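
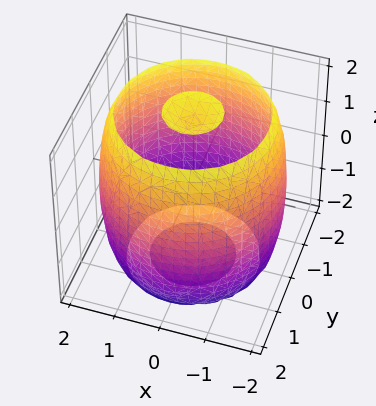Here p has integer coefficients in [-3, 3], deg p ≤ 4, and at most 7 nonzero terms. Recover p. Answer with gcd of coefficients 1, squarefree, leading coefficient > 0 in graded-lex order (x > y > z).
The picture has 3 separate pieces. Treating them together as one polynomial.
The degree is 4 — the shape is more complex than any degree-3 surface.
Symmetry: every cross-section ⟂ z is a circle, so x, y appear only via x² + y².
Against the integer gridlines: a circular section at z = 2 has radius between 0 and 1.
Putting this together gives p.

x^4 + 2*x^2*y^2 + y^4 - 3*x^2 - 3*y^2 + z^2 - 3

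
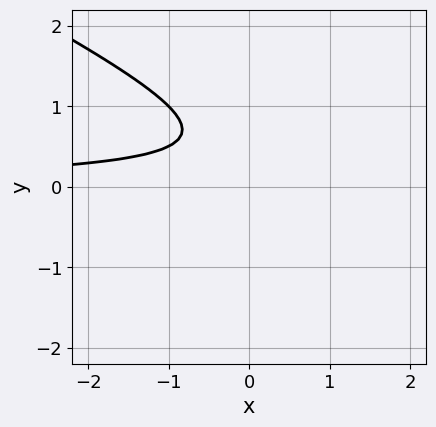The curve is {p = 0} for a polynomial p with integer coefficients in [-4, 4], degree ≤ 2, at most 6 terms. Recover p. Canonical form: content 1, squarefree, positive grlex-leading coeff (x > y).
x*y + 2*y^2 - 2*y + 1

1. deg p = 2. A generic line meets the curve in up to 2 points.
2. From the axis intercepts and sections: it misses every integer gridline on the y-axis; no x-intercept at any integer in the box.
3. Together with the visible shape, these determine p as stated.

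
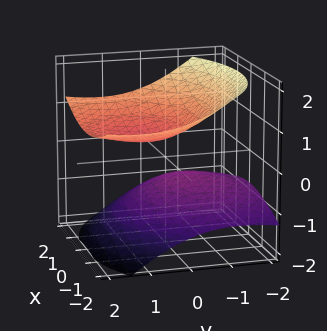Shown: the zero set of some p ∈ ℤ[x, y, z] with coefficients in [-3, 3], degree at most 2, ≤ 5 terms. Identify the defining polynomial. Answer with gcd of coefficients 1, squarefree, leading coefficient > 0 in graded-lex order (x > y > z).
x^2 + y^2 - 2*y*z - 3*z^2 + 1

1. The picture has 2 separate pieces. They look like related sheets of one shape, so recover p as a whole.
2. The degree is 2 — the shape is more complex than any degree-1 surface.
3. Reading off the gridlines: no y-intercept at any integer in the box; no x-intercept at any integer in the box.
4. Assembling these constraints gives the stated polynomial.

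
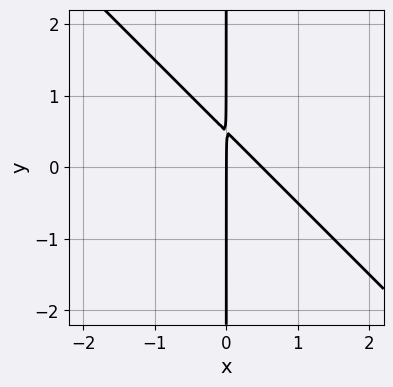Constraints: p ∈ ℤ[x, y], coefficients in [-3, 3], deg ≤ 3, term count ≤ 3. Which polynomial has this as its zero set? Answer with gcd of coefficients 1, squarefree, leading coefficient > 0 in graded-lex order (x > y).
2*x^2 + 2*x*y - x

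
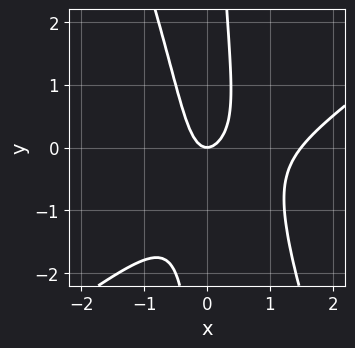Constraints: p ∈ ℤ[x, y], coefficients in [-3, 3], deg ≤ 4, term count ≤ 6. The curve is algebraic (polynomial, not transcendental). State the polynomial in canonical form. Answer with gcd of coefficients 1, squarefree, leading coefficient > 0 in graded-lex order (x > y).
2*x^3 - 2*x^2*y - x*y^2 - 3*x^2 + y

(a) The degree is 3 — no degree-2 curve has this shape.
(b) From the visible intercepts: it meets the x-axis at x = 0 (among the integer gridlines); it meets the y-axis at y = 0 (among the integer gridlines).
(c) Putting this together gives p.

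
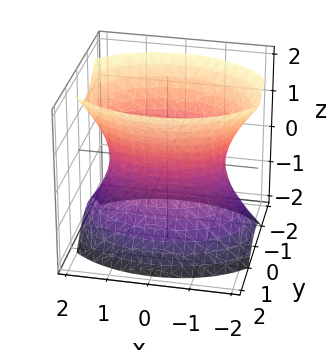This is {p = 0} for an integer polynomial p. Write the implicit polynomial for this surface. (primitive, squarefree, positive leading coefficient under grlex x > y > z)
x^2 + 2*y^2 - z^2 - 2

1. deg p = 2. An hourglass — one-sheet hyperboloid; a quadric.
2. Symmetries: the z ↦ −z reflection is a symmetry, so z appears only in even powers; mirror symmetry x ↦ −x ⇒ only even powers of x; mirror symmetry y ↦ −y ⇒ only even powers of y.
3. Against the integer gridlines: the surface avoids every integer z-axis point in the box; the y-axis gridline crossings are at y ∈ {-1, 1}.
4. Matching integer coefficients to the picture gives p.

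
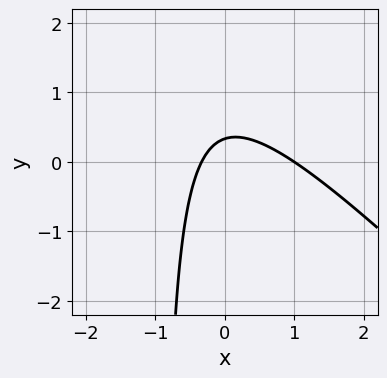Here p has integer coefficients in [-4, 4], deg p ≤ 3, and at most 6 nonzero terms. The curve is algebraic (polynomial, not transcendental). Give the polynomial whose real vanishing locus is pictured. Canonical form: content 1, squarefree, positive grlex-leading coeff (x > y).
3*x^2 + 3*x*y - 2*x + 3*y - 1

First, degree: the shape is more complex than any degree-1 curve, so deg p = 2.
Then, checking where it meets the axes: one x-axis crossing is at x = 1.
Finally, the integer polynomial consistent with all of this is the stated p.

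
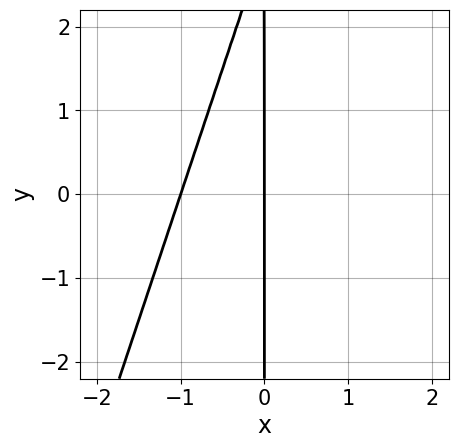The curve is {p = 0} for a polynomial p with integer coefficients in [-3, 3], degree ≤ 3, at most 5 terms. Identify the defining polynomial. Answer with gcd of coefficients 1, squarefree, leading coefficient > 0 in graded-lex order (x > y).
3*x^2 - x*y + 3*x

First, the degree is 2 — no degree-1 curve has this shape.
Next, from the visible intercepts: the visible y-axis segment lies entirely on the curve; the x-axis gridline crossings are at x ∈ {-1, 0}.
Finally, the integer polynomial consistent with all of this is the stated p.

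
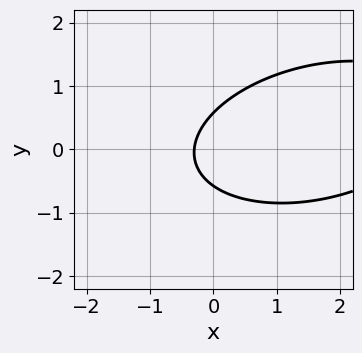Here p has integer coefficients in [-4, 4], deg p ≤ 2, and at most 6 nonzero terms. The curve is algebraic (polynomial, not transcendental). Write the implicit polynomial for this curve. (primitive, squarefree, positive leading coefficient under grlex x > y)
1. deg p = 2. The shape is more complex than any degree-1 curve.
2. Matching integer coefficients to the picture gives p.

x^2 - x*y + 3*y^2 - 3*x - 1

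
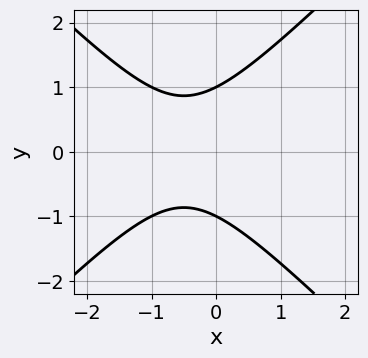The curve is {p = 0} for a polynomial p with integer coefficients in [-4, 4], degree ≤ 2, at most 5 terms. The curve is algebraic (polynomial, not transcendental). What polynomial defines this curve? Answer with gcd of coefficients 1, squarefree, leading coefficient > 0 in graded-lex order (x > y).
x^2 - y^2 + x + 1

First, deg p = 2.
Then, symmetries: mirror symmetry y ↦ −y ⇒ only even powers of y.
Then, observable constraints: the curve avoids every integer x-axis point in the box; the y-axis gridline crossings are at y ∈ {-1, 1}.
Finally, these observations pin down the coefficients.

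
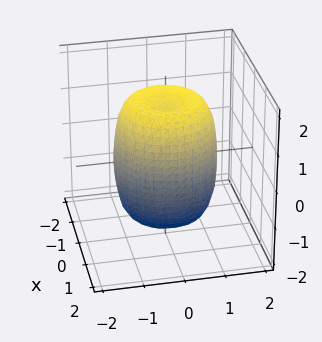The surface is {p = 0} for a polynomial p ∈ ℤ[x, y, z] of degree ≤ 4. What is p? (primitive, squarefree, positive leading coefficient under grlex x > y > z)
(a) The degree is 4 — a generic line meets the surface in up to 4 points.
(b) By symmetry, the z-axis is an axis of rotation, so x and y enter only as x² + y².
(c) Against the integer gridlines: a circular section at z = 1 has radius between 1 and 2.
(d) The integer polynomial consistent with all of this is the stated p.

2*x^4 + 4*x^2*y^2 + 2*y^4 - 2*x^2 - 2*y^2 + z^2 - 2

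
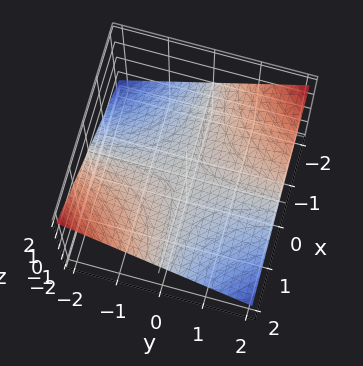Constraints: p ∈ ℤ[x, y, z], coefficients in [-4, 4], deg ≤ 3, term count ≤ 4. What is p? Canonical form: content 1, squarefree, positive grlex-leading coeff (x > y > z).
x*y + 3*z

First, degree: a saddle surface; a quadric, so deg p = 2.
Next, against the integer gridlines: every point of the x-axis in the box is on the surface; one z-axis crossing is at z = 0; every point of the y-axis in the box is on the surface.
Finally, matching integer coefficients to the picture gives p.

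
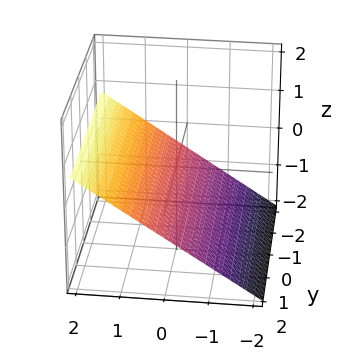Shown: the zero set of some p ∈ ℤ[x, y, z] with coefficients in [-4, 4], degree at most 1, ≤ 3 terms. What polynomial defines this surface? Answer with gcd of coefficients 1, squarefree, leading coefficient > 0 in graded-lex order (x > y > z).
2*x - 3*z - 2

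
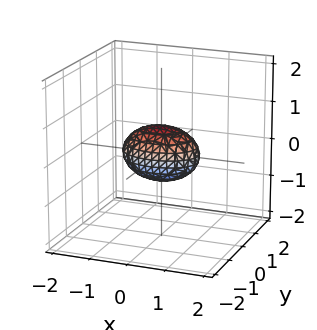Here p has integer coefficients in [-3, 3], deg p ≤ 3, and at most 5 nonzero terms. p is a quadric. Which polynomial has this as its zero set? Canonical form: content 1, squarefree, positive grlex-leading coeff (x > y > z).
1. deg p = 2. Bounded and convex; a quadric.
2. Symmetries: it's symmetric under x → −x, forcing even powers of x; the z ↦ −z reflection is a symmetry, so z appears only in even powers; the y ↦ −y reflection is a symmetry, so y appears only in even powers.
3. Observable constraints: the x-axis gridline crossings are at x ∈ {-1, 1}.
4. Fitting integer coefficients to these (and the overall shape) gives p.

x^2 + 2*y^2 + 2*z^2 - 1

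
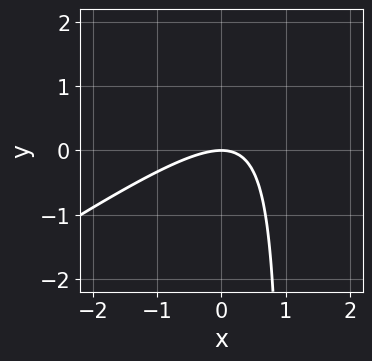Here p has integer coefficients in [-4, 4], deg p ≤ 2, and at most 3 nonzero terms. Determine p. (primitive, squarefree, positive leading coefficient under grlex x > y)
1. deg p = 2. A generic line meets the curve in up to 2 points.
2. Observable constraints: one y-axis crossing is at y = 0; it crosses the x-axis at the gridline x = 0.
3. The integer polynomial consistent with all of this is the stated p.

2*x^2 - 3*x*y + 3*y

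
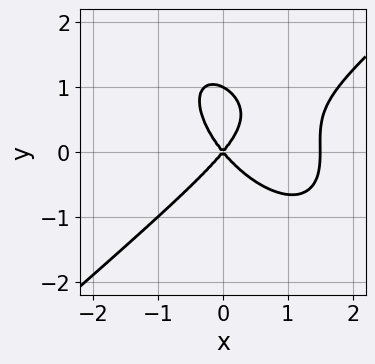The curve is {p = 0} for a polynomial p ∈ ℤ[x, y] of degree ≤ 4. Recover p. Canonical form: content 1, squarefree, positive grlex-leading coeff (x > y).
First, deg p = 3.
Then, reading off the gridlines: it meets the x-axis at x = 0 (among the integer gridlines); among the integer gridlines, it crosses the y-axis at y ∈ {0, 1}.
Finally, matching integer coefficients to the picture gives p.

2*x^3 - x*y^2 - 2*y^3 - 3*x^2 + 2*y^2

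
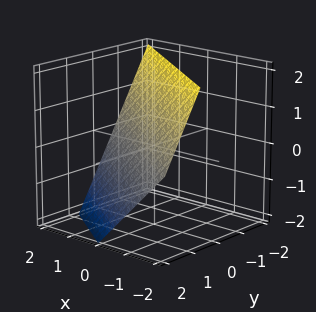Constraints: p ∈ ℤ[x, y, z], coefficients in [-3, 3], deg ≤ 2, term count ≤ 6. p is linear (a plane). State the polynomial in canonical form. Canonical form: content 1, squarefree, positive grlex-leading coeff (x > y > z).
2*x + 3*y + 2*z - 2

First, deg p = 1.
Then, reading off the gridlines: it meets the z-axis at z = 1 (among the integer gridlines); it crosses the x-axis at the gridline x = 1.
Finally, together with the visible shape, these determine p as stated.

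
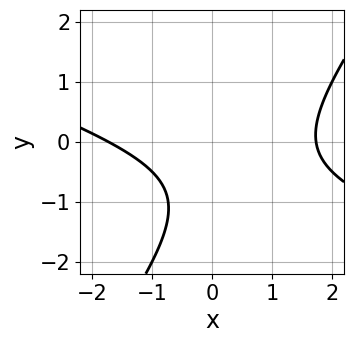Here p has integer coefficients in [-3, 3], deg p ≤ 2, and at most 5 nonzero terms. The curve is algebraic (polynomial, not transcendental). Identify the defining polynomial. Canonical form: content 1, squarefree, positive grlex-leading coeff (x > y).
First, degree: no degree-1 curve has this shape, so deg p = 2.
Next, from the axis intercepts and sections: no y-intercept at any integer in the box.
Finally, assembling these constraints gives the stated polynomial.

x^2 + 2*x*y - 2*y^2 - 3*y - 3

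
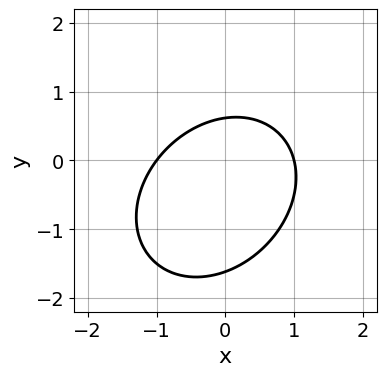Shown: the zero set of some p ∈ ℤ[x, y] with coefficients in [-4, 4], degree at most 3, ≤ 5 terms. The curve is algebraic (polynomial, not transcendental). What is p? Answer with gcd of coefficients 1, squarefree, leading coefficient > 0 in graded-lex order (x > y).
2*x^2 - x*y + 2*y^2 + 2*y - 2

(a) deg p = 2.
(b) Reading off the gridlines: the x-axis gridline crossings are at x ∈ {-1, 1}.
(c) Together with the visible shape, these determine p as stated.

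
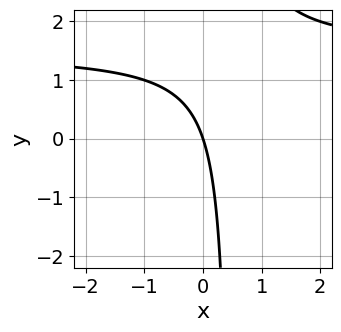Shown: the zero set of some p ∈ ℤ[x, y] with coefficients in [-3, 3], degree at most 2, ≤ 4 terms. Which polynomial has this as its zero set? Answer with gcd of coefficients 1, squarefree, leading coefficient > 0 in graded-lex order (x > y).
deg p = 2. The shape is more complex than any degree-1 curve.
From the visible intercepts: it meets the x-axis at x = 0 (among the integer gridlines); it meets the y-axis at y = 0 (among the integer gridlines).
Matching integer coefficients to the picture gives p.

2*x*y - 3*x - y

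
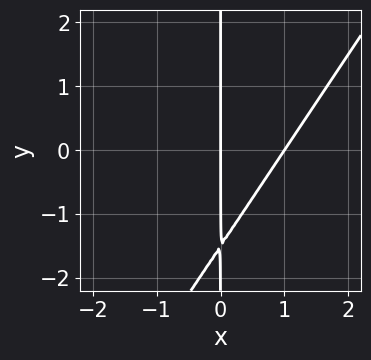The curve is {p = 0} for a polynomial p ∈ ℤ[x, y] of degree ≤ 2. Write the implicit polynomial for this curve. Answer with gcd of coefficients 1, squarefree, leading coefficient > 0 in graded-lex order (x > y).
3*x^2 - 2*x*y - 3*x

First, the degree is 2 — a generic line meets the curve in up to 2 points.
Then, checking where it meets the axes: the x-axis gridline crossings are at x ∈ {0, 1}; the visible y-axis segment lies entirely on the curve.
Finally, together with the visible shape, these determine p as stated.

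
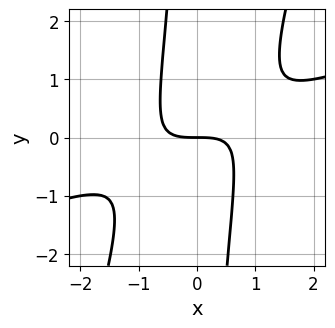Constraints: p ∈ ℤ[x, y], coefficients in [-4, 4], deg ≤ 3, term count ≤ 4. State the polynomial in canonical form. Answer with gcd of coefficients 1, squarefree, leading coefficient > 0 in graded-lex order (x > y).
(a) Degree: a generic line meets the curve in up to 3 points, so deg p = 3.
(b) Reading off the gridlines: it crosses the x-axis at the gridline x = 0; one y-axis crossing is at y = 0.
(c) Solving for integer coefficients yields p as stated.

x^3 - 3*x^2*y + x*y^2 + 2*y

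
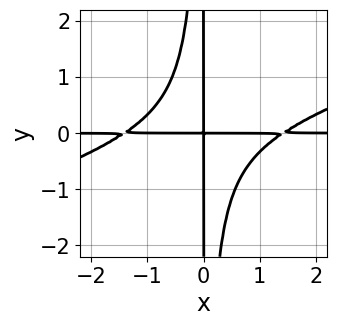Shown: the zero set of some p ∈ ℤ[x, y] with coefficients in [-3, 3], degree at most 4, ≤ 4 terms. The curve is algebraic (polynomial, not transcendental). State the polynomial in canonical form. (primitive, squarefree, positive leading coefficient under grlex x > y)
x^3*y - 3*x^2*y^2 - 2*x*y

Degree: the shape is more complex than any degree-3 curve, so deg p = 4.
Against the integer gridlines: the visible x-axis segment lies entirely on the curve; the visible y-axis segment lies entirely on the curve.
The integer polynomial consistent with all of this is the stated p.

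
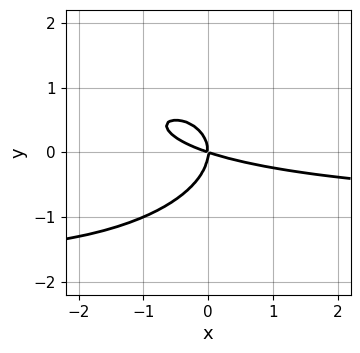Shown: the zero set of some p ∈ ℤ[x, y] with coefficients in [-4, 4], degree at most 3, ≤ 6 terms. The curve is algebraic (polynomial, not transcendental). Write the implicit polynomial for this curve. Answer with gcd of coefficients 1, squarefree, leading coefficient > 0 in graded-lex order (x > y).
First, the degree is 3 — the shape is more complex than any degree-2 curve.
Next, observable constraints: it crosses the x-axis at the gridline x = 0; it meets the y-axis at y = 0 (among the integer gridlines).
Finally, fitting integer coefficients to these (and the overall shape) gives p.

x^2*y + 3*y^3 + x^2 + 3*x*y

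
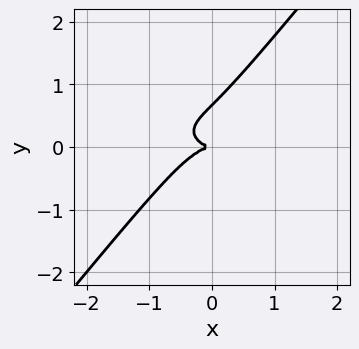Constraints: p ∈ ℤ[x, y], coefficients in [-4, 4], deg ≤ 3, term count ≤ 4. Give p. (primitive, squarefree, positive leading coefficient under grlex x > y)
x^3 + 3*x*y^2 - 3*y^3 + 2*y^2

First, the degree is 3 — a generic line meets the curve in up to 3 points.
Then, reading off the gridlines: it meets the y-axis at y = 0 (among the integer gridlines); it crosses the x-axis at the gridline x = 0.
Finally, solving for integer coefficients yields p as stated.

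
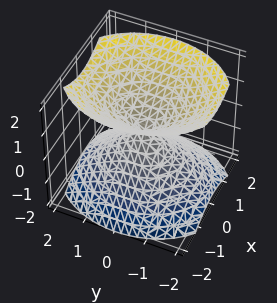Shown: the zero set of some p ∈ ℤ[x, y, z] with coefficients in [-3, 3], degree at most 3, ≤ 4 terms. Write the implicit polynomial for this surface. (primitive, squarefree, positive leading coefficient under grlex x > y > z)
There are 2 components. They look like related sheets of one shape, so recover p as a whole.
Degree: a double cone through the origin; a quadric, so deg p = 2.
Symmetries: it's symmetric under z → −z, forcing even powers of z; the x ↦ −x reflection is a symmetry, so x appears only in even powers; mirror symmetry y ↦ −y ⇒ only even powers of y.
Observable constraints: it meets the x-axis at x = 0 (among the integer gridlines); it meets the z-axis at z = 0 (among the integer gridlines); it crosses the y-axis at the gridline y = 0.
Together with the visible shape, these determine p as stated.

3*x^2 + 2*y^2 - 3*z^2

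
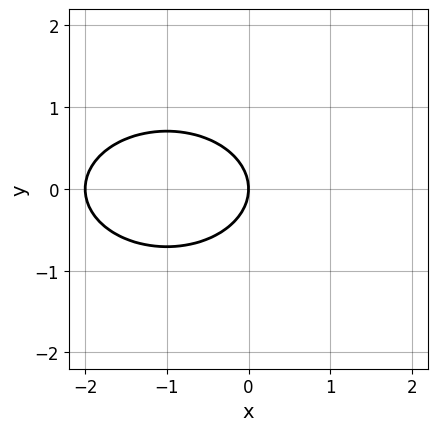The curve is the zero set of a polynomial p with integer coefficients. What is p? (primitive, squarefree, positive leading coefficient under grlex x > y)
x^2 + 2*y^2 + 2*x

deg p = 2. The shape is more complex than any degree-1 curve.
Symmetries: mirror symmetry y ↦ −y ⇒ only even powers of y.
Against the integer gridlines: the x-axis gridline crossings are at x ∈ {-2, 0}; it meets the y-axis at y = 0 (among the integer gridlines).
Putting this together gives p.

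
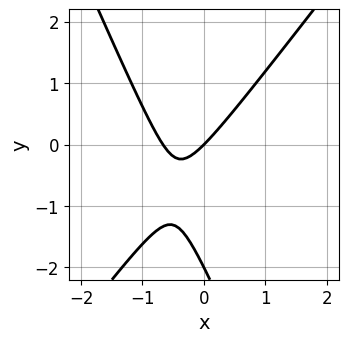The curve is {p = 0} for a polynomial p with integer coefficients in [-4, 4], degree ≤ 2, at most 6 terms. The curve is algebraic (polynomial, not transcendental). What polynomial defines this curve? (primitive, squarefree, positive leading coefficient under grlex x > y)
3*x^2 - x*y - y^2 + 2*x - 2*y

(a) Degree: a generic line meets the curve in up to 2 points, so deg p = 2.
(b) From the axis intercepts and sections: among the integer gridlines, it crosses the y-axis at y ∈ {-2, 0}; one x-axis crossing is at x = 0.
(c) Fitting integer coefficients to these (and the overall shape) gives p.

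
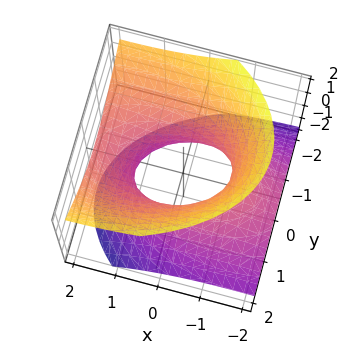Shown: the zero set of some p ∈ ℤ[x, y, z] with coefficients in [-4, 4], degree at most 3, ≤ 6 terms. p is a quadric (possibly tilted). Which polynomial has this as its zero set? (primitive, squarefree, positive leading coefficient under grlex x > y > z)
First, the degree is 2 — no degree-1 surface has this shape.
Next, from the axis intercepts and sections: the surface avoids every integer z-axis point in the box.
Finally, assembling these constraints gives the stated polynomial.

x^2 - 3*x*z + 3*y^2 + y*z - 3*z^2 - 2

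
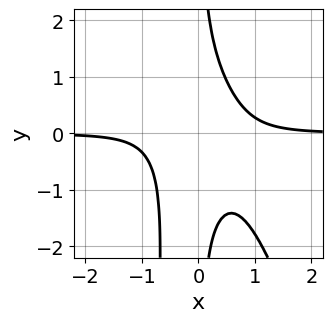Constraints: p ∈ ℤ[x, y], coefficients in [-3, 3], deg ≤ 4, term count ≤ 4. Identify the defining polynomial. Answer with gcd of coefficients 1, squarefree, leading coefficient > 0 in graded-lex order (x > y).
Degree: no degree-3 curve has this shape, so deg p = 4.
Checking where it meets the axes: it misses every integer gridline on the y-axis; the curve avoids every integer x-axis point in the box.
Fitting integer coefficients to these (and the overall shape) gives p.

3*x^3*y + x^2*y^2 + x*y^2 - 1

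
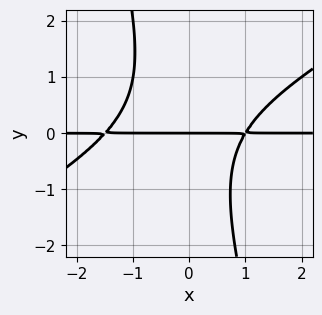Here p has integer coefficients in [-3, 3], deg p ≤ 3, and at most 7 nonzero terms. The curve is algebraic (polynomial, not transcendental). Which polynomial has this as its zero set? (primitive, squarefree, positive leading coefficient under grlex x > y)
The degree is 3 — the shape is more complex than any degree-2 curve.
Observable constraints: it meets the y-axis at y = 0 (among the integer gridlines); the visible x-axis segment lies entirely on the curve.
Putting this together gives p.

2*x^2*y - 3*x*y^2 - y^3 + x*y - 3*y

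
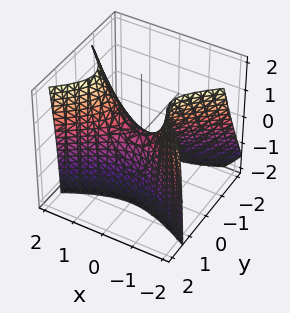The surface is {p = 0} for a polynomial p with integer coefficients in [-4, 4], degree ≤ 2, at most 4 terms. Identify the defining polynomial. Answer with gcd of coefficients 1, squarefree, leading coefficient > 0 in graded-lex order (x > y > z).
(a) Degree: a generic line meets the surface in up to 2 points, so deg p = 2.
(b) Against the integer gridlines: one z-axis crossing is at z = 0; one y-axis crossing is at y = 0; it crosses the x-axis at the gridline x = 0.
(c) Putting this together gives p.

x^2 - 2*y^2 + y*z - z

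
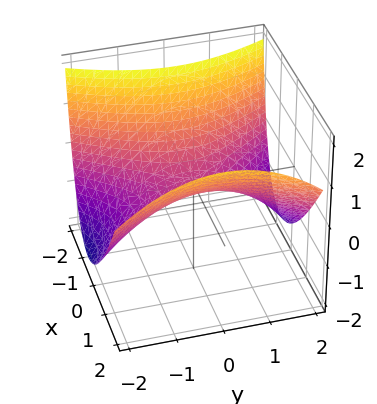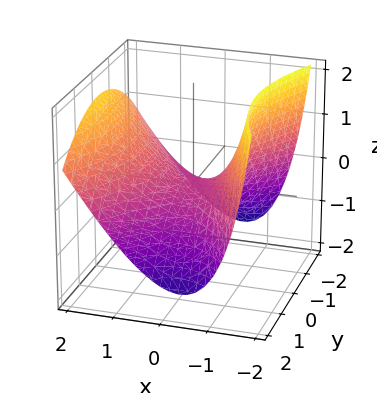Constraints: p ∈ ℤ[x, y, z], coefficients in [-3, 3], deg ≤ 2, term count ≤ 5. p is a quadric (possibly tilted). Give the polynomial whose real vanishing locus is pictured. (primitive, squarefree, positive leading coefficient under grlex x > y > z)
2*x^2 - x*z - y^2 - 3*z

First, degree: a generic line meets the surface in up to 2 points, so deg p = 2.
Then, reading off the gridlines: one z-axis crossing is at z = 0; it crosses the x-axis at the gridline x = 0; one y-axis crossing is at y = 0.
Finally, fitting integer coefficients to these (and the overall shape) gives p.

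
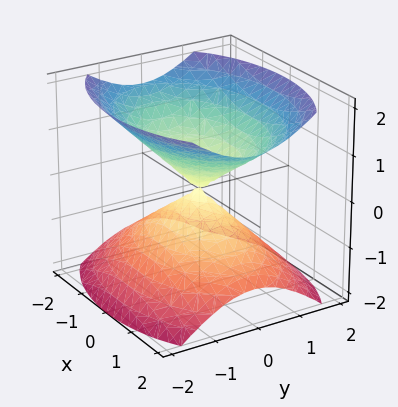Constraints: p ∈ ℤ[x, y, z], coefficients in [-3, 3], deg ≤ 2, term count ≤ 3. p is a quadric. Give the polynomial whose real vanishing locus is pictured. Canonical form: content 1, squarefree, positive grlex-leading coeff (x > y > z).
x^2 + 2*y^2 - 2*z^2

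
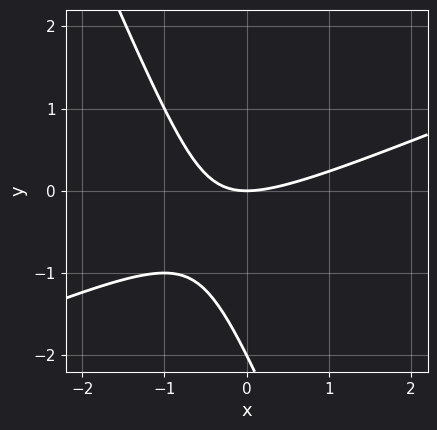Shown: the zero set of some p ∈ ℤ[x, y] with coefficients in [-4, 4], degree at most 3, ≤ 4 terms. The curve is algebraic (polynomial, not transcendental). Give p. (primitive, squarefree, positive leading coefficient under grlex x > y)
x^2 - 2*x*y - y^2 - 2*y

(a) deg p = 2. A generic line meets the curve in up to 2 points.
(b) Checking where it meets the axes: it crosses the x-axis at the gridline x = 0; the y-axis gridline crossings are at y ∈ {-2, 0}.
(c) Assembling these constraints gives the stated polynomial.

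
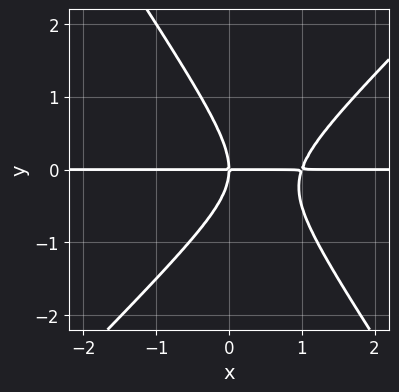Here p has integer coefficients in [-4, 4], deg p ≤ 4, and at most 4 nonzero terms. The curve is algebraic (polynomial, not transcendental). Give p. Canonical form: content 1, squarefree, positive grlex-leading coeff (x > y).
3*x^2*y - x*y^2 - 2*y^3 - 3*x*y

First, deg p = 3. A generic line meets the curve in up to 3 points.
Next, checking where it meets the axes: it meets the y-axis at y = 0 (among the integer gridlines); the visible x-axis segment lies entirely on the curve.
Finally, fitting integer coefficients to these (and the overall shape) gives p.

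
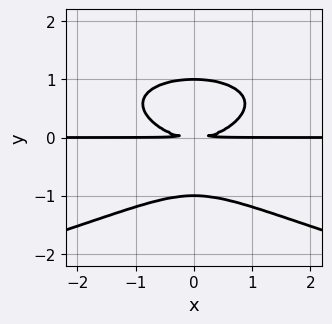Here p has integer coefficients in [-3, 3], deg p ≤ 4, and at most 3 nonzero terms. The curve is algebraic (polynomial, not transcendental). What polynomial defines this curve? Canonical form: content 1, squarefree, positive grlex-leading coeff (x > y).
First, deg p = 4.
Then, symmetries: the x ↦ −x reflection is a symmetry, so x appears only in even powers.
Next, from the visible intercepts: the visible x-axis segment lies entirely on the curve; the y-axis gridline crossings are at y ∈ {-1, 1}.
Finally, together with the visible shape, these determine p as stated.

2*y^4 + x^2*y - 2*y^2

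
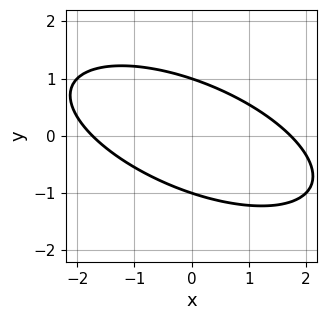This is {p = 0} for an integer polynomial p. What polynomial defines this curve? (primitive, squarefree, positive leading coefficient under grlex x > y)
x^2 + 2*x*y + 3*y^2 - 3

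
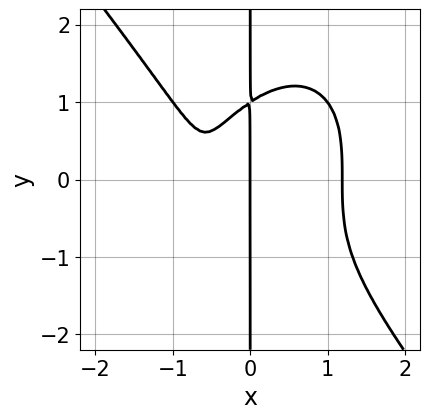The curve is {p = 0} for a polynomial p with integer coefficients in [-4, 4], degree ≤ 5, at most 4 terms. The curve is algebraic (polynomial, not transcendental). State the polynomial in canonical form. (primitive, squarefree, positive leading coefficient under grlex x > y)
(a) Degree: the shape is more complex than any degree-3 curve, so deg p = 4.
(b) Observable constraints: it crosses the x-axis at the gridline x = 0; every point of the y-axis in the box is on the curve.
(c) Matching integer coefficients to the picture gives p.

2*x^4 + x*y^3 - 2*x^2 - x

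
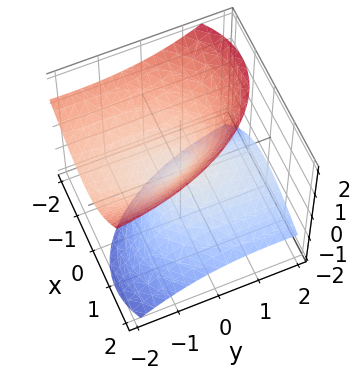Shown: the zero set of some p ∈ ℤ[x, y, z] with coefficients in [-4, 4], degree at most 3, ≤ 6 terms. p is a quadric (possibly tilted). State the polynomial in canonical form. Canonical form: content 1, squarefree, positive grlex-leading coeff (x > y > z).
3*x^2 + 3*x*z + y^2 + 3*y*z - 3*z^2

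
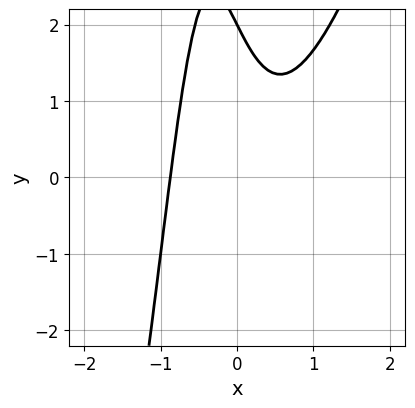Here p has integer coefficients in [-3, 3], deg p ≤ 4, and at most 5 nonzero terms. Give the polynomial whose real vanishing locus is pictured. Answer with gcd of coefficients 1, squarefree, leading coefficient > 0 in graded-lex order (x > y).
3*x^3 - x^2*y - x*y - y + 2

1. Degree: no degree-2 curve has this shape, so deg p = 3.
2. From the visible intercepts: it meets the y-axis at y = 2 (among the integer gridlines).
3. Putting this together gives p.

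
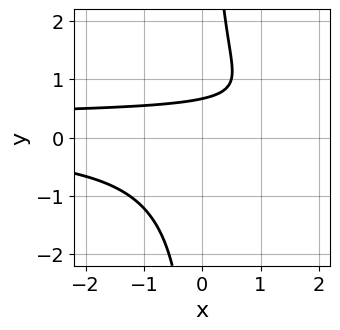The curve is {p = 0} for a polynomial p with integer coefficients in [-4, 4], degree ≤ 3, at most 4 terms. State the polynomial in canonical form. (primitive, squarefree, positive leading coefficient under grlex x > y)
3*x*y^2 - x*y - 3*y + 2

deg p = 3. A generic line meets the curve in up to 3 points.
Observable constraints: the curve avoids every integer x-axis point in the box.
These observations pin down the coefficients.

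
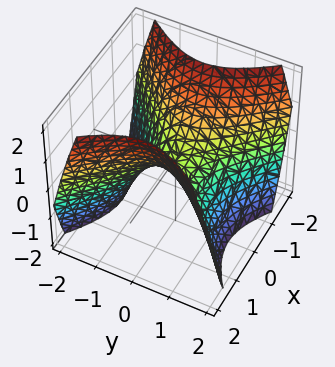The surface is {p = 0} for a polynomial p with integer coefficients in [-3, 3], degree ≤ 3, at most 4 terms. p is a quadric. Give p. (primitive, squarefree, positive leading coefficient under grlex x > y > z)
x^2 - y^2 - z

First, the degree is 2 — a saddle surface; a quadric.
Then, symmetries: it's symmetric under y → −y, forcing even powers of y; it's symmetric under x → −x, forcing even powers of x.
Next, checking where it meets the axes: it crosses the y-axis at the gridline y = 0; it crosses the z-axis at the gridline z = 0; it meets the x-axis at x = 0 (among the integer gridlines).
Finally, matching integer coefficients to the picture gives p.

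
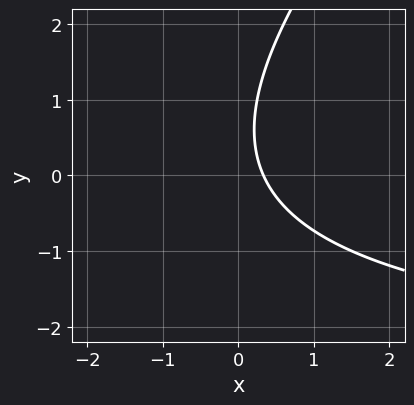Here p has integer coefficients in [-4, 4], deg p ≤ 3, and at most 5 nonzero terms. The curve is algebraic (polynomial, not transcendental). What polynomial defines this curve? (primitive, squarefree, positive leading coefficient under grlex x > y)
First, the degree is 2 — the shape is more complex than any degree-1 curve.
Then, from the axis intercepts and sections: it misses every integer gridline on the y-axis.
Finally, these observations pin down the coefficients.

x*y - y^2 + 3*x + y - 1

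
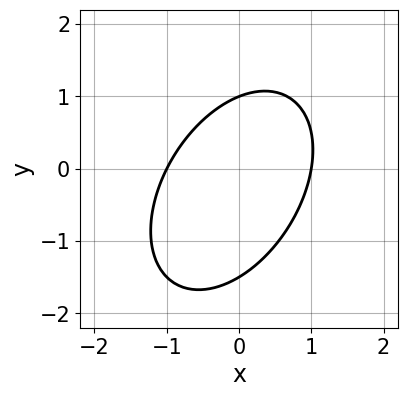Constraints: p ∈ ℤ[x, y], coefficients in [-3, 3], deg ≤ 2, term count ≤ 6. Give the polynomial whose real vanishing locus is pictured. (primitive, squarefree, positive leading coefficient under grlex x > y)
1. Degree: a generic line meets the curve in up to 2 points, so deg p = 2.
2. Observable constraints: the x-axis gridline crossings are at x ∈ {-1, 1}; one y-axis crossing is at y = 1.
3. Matching integer coefficients to the picture gives p.

3*x^2 - 2*x*y + 2*y^2 + y - 3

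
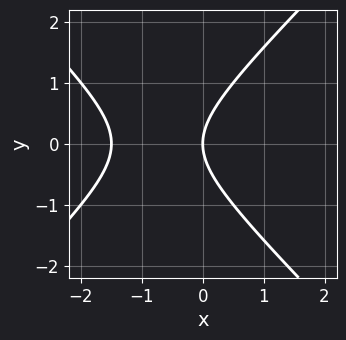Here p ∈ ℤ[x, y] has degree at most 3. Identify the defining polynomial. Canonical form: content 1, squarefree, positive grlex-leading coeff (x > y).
2*x^2 - 2*y^2 + 3*x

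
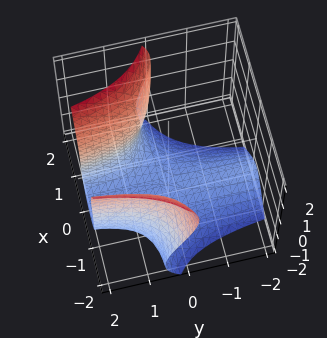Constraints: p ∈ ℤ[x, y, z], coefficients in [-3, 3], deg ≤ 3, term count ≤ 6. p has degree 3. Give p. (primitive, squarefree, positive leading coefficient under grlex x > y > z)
3*x^2*y + x^2*z - z^3 + 2*x*y - 2

(a) deg p = 3.
(b) From the visible intercepts: no x-intercept at any integer in the box; it misses every integer gridline on the y-axis.
(c) Putting this together gives p.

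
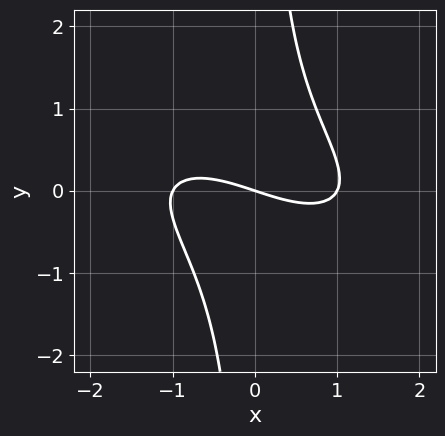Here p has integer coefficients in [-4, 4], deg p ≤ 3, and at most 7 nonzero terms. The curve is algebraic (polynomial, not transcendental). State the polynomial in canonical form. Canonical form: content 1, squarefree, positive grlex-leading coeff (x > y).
1. The degree is 3 — a generic line meets the curve in up to 3 points.
2. Reading off the gridlines: among the integer gridlines, it crosses the x-axis at x ∈ {-1, 0, 1}; it crosses the y-axis at the gridline y = 0.
3. Assembling these constraints gives the stated polynomial.

x^3 + 2*x^2*y + 3*x*y^2 - x - 3*y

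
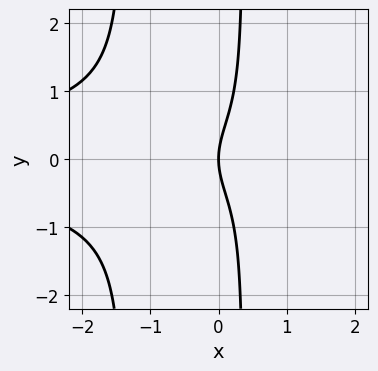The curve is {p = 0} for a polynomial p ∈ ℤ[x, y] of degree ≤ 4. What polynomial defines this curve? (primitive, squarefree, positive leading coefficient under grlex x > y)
2*x^2*y^2 + 2*x*y^2 - y^2 + 2*x

Degree: no degree-3 curve has this shape, so deg p = 4.
Symmetries: the y ↦ −y reflection is a symmetry, so y appears only in even powers.
From the axis intercepts and sections: it crosses the y-axis at the gridline y = 0; one x-axis crossing is at x = 0.
Matching integer coefficients to the picture gives p.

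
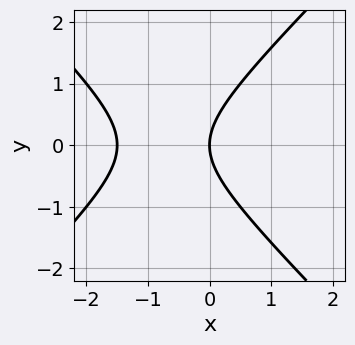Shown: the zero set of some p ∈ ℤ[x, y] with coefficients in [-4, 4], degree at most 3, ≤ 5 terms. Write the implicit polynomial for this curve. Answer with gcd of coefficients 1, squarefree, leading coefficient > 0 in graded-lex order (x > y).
2*x^2 - 2*y^2 + 3*x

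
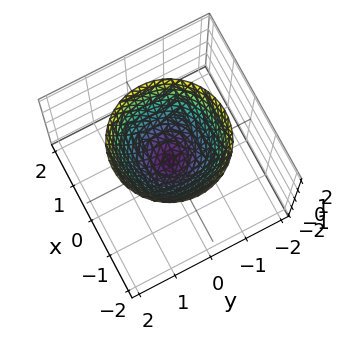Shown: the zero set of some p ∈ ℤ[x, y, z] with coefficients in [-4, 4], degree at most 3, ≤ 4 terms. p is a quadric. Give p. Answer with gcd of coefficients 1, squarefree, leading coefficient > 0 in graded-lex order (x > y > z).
First, degree: a single bowl opening along one axis; a quadric, so deg p = 2.
Then, symmetry: the z-axis is an axis of rotation, so x and y enter only as x² + y².
Next, from the visible intercepts: one z-axis crossing is at z = 0; it crosses the x-axis at the gridline x = 0.
Finally, the integer polynomial consistent with all of this is the stated p.

x^2 + y^2 - z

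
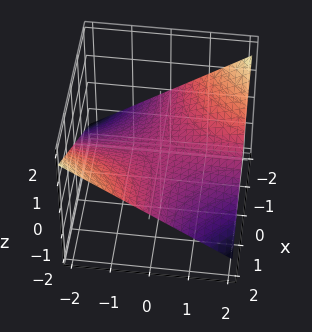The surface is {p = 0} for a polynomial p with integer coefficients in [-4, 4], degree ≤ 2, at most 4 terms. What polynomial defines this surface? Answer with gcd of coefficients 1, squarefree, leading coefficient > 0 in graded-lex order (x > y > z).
x*y + 3*z

(a) deg p = 2.
(b) Checking where it meets the axes: one z-axis crossing is at z = 0; the visible x-axis segment lies entirely on the surface.
(c) Assembling these constraints gives the stated polynomial.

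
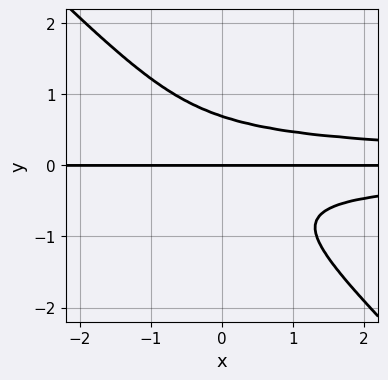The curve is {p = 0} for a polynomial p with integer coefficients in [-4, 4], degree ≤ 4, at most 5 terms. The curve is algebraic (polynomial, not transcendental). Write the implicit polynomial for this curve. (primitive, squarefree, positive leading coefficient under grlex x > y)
3*x*y^3 + 3*y^4 - y

deg p = 4. The shape is more complex than any degree-3 curve.
Against the integer gridlines: every point of the x-axis in the box is on the curve; it crosses the y-axis at the gridline y = 0.
Together with the visible shape, these determine p as stated.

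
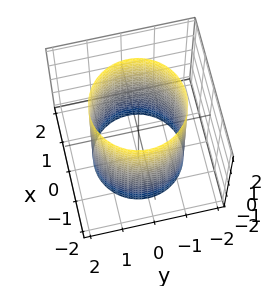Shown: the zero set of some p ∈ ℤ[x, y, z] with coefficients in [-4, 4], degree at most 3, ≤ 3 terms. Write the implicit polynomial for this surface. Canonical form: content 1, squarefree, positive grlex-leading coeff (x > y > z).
First, degree: a cylinder; a quadric, so deg p = 2.
Next, symmetries: mirror symmetry z ↦ −z ⇒ only even powers of z; the surface is invariant under rotation about z: p = q(x² + y², z).
Next, observable constraints: a circular section at z = -2 has radius between 1 and 2; no z-intercept at any integer in the box.
Finally, assembling these constraints gives the stated polynomial.

x^2 + y^2 - 2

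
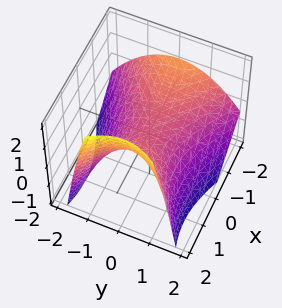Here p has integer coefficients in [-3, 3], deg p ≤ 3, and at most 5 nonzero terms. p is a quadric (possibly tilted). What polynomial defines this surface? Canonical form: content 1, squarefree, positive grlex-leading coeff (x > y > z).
The degree is 2 — a generic line meets the surface in up to 2 points.
Reading off the gridlines: it crosses the x-axis at the gridline x = 0; it crosses the y-axis at the gridline y = 0; one z-axis crossing is at z = 0.
These observations pin down the coefficients.

x^2 + x*z - 2*y^2 - 3*z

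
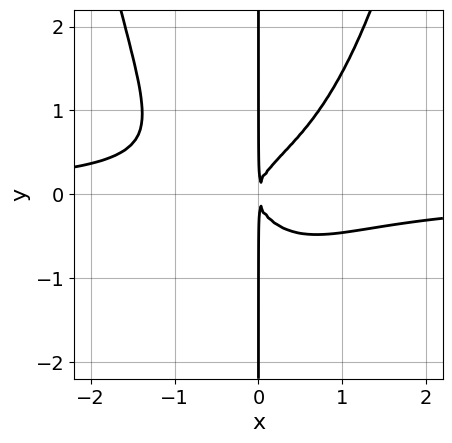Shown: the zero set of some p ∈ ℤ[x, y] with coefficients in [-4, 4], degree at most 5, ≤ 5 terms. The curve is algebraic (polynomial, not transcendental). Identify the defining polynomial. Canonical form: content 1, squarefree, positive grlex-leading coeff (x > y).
3*x^3*y - 3*x*y^2 + 2*x^2

1. The degree is 4 — the shape is more complex than any degree-3 curve.
2. From the visible intercepts: the visible y-axis segment lies entirely on the curve.
3. The integer polynomial consistent with all of this is the stated p.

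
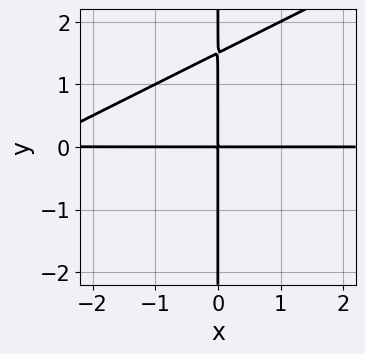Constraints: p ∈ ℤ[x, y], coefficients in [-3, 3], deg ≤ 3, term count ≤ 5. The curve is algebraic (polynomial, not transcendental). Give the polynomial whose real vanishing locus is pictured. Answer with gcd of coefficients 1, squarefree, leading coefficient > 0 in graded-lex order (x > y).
x^2*y - 2*x*y^2 + 3*x*y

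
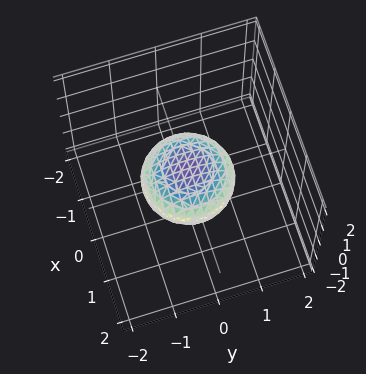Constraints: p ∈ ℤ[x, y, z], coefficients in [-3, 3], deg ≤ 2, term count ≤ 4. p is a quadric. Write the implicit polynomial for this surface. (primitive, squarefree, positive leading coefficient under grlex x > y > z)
x^2 + y^2 + 2*z^2 - 1

1. Degree: a closed, bounded, convex surface; a quadric, so deg p = 2.
2. Symmetry: the surface is invariant under rotation about z: p = q(x² + y², z); mirror symmetry z ↦ −z ⇒ only even powers of z.
3. From the visible intercepts: among the integer gridlines, it crosses the y-axis at y ∈ {-1, 1}; a circular section at z = 0 has radius exactly 1; the x-axis gridline crossings are at x ∈ {-1, 1}.
4. Fitting integer coefficients to these (and the overall shape) gives p.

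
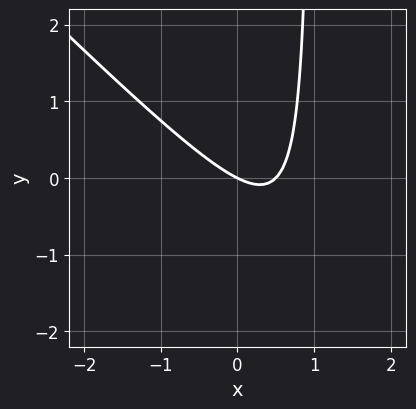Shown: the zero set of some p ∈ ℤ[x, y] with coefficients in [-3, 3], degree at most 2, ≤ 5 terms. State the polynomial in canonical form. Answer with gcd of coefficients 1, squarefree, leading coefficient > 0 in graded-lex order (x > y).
2*x^2 + 2*x*y - x - 2*y

(a) deg p = 2.
(b) Reading off the gridlines: it meets the y-axis at y = 0 (among the integer gridlines); one x-axis crossing is at x = 0.
(c) Assembling these constraints gives the stated polynomial.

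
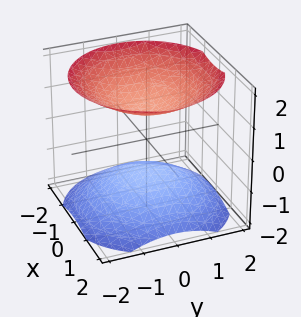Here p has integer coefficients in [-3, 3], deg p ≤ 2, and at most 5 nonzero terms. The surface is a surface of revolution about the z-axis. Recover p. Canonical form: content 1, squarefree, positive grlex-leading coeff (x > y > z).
First, I count 2 distinct pieces.
Next, degree: no degree-1 surface has this shape, so deg p = 2.
Then, symmetries: rotational symmetry about the z-axis ⇒ p depends on x, y only through x² + y².
Then, checking where it meets the axes: no x-intercept at any integer in the box; the z-axis gridline crossings are at z ∈ {-1, 1}; it misses every integer gridline on the y-axis.
Finally, together with the visible shape, these determine p as stated.

2*x^2 + 2*y^2 - 3*z^2 + 3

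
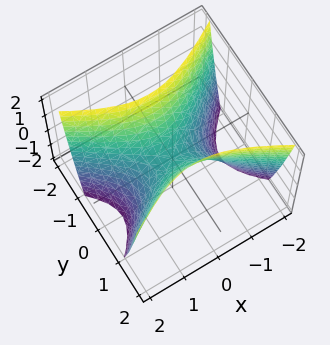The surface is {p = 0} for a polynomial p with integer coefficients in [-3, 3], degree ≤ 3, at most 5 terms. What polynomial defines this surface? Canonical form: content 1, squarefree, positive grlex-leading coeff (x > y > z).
x^2 - 2*y^2 + z

(a) deg p = 2.
(b) Symmetries: mirror symmetry y ↦ −y ⇒ only even powers of y; it's symmetric under x → −x, forcing even powers of x.
(c) Against the integer gridlines: one x-axis crossing is at x = 0; one z-axis crossing is at z = 0; it crosses the y-axis at the gridline y = 0.
(d) Solving for integer coefficients yields p as stated.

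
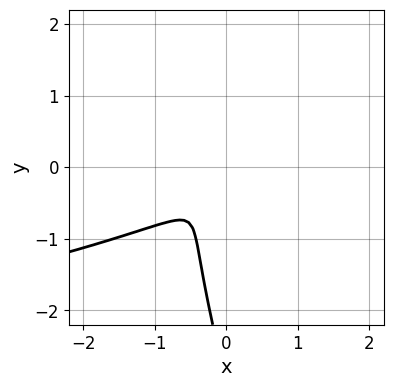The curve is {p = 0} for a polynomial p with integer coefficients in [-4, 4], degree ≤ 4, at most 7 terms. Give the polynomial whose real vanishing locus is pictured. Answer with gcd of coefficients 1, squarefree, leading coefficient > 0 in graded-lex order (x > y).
3*x*y^2 + y^3 + 3*x^2 - 3*x*y + 3*y^2

1. deg p = 3. No degree-2 curve has this shape.
2. Putting this together gives p.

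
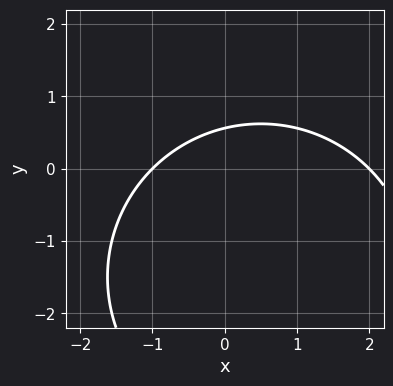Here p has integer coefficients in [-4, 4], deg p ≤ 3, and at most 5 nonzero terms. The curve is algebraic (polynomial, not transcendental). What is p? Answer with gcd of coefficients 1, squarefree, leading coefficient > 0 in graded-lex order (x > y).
x^2 + y^2 - x + 3*y - 2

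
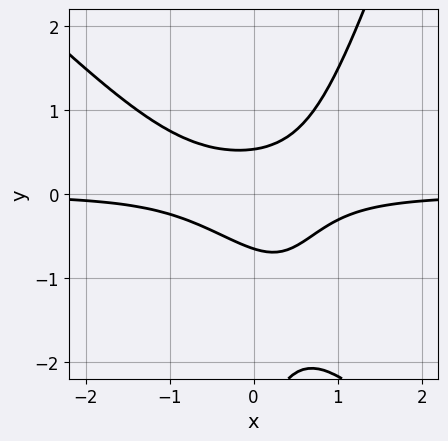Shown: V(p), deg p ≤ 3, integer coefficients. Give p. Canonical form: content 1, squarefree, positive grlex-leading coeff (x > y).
1. The degree is 3 — no degree-2 curve has this shape.
2. Observable constraints: it misses every integer gridline on the x-axis.
3. Together with the visible shape, these determine p as stated.

3*x^2*y + 2*x*y^2 - y^3 - 3*y^2 + 1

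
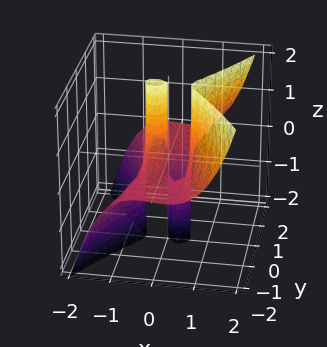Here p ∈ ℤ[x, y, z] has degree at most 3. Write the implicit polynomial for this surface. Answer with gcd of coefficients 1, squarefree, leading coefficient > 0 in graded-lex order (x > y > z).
First, degree: the shape is more complex than any degree-2 surface, so deg p = 3.
Then, observable constraints: every point of the y-axis in the box is on the surface; it meets the x-axis at x = 0 (among the integer gridlines); the visible z-axis segment lies entirely on the surface.
Finally, together with the visible shape, these determine p as stated.

3*x^3 - 2*y^2*z - x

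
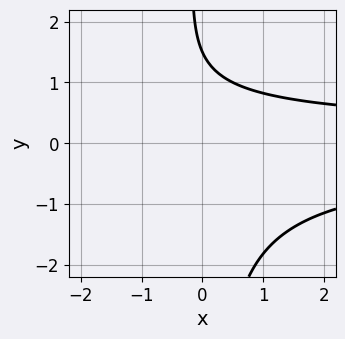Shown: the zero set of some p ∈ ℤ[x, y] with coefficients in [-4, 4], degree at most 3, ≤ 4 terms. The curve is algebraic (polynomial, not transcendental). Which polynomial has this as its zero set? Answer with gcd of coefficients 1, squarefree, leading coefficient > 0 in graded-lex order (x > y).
2*x*y^2 + 2*y - 3

First, deg p = 3. The shape is more complex than any degree-2 curve.
Next, from the visible intercepts: the curve avoids every integer x-axis point in the box.
Finally, matching integer coefficients to the picture gives p.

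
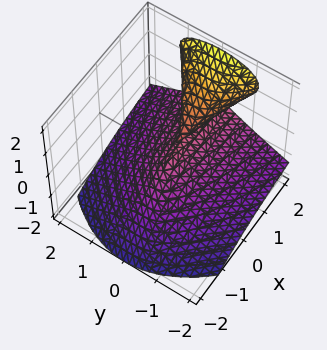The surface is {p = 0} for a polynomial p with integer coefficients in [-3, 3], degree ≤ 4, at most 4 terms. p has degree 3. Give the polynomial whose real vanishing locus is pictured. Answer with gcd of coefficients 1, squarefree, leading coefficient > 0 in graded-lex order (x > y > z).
First, degree: the shape is more complex than any degree-2 surface, so deg p = 3.
Then, from the visible intercepts: it crosses the y-axis at the gridline y = 0; the visible x-axis segment lies entirely on the surface; one z-axis crossing is at z = 0.
Finally, solving for integer coefficients yields p as stated.

x*z^2 - z^3 - y^2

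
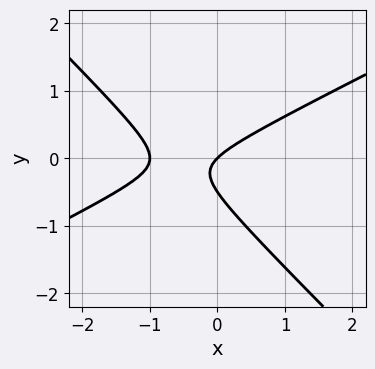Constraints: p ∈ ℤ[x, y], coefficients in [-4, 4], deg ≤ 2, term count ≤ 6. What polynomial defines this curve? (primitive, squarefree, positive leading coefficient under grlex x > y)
x^2 - x*y - 2*y^2 + x - y

First, the degree is 2 — the shape is more complex than any degree-1 curve.
Then, from the axis intercepts and sections: it meets the y-axis at y = 0 (among the integer gridlines); among the integer gridlines, it crosses the x-axis at x ∈ {-1, 0}.
Finally, fitting integer coefficients to these (and the overall shape) gives p.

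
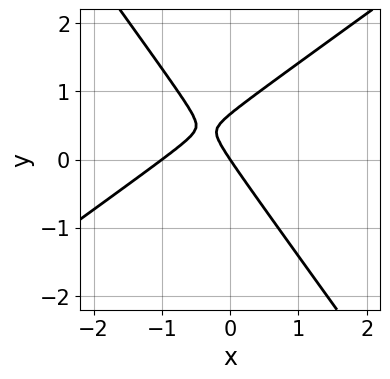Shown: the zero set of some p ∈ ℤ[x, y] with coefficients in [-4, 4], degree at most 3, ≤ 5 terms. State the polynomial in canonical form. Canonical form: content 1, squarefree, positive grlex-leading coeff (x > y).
1. Degree: a generic line meets the curve in up to 2 points, so deg p = 2.
2. Checking where it meets the axes: the x-axis gridline crossings are at x ∈ {-1, 0}; it crosses the y-axis at the gridline y = 0.
3. Matching integer coefficients to the picture gives p.

3*x^2 - 2*x*y - 3*y^2 + 3*x + 2*y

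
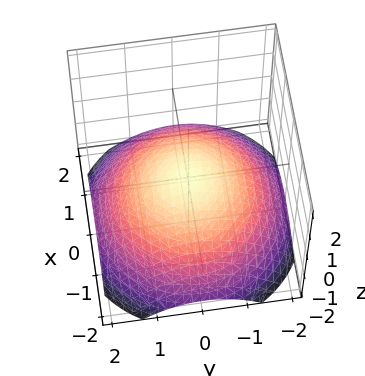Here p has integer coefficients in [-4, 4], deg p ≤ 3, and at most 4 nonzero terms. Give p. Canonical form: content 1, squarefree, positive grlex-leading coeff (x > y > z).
x^2 + y^2 + 3*z

(a) Degree: a single bowl opening along one axis; a quadric, so deg p = 2.
(b) Symmetry: the z-axis is an axis of rotation, so x and y enter only as x² + y².
(c) Checking where it meets the axes: one y-axis crossing is at y = 0; it meets the x-axis at x = 0 (among the integer gridlines); one z-axis crossing is at z = 0; a circular section at z = -1 has radius between 1 and 2.
(d) Assembling these constraints gives the stated polynomial.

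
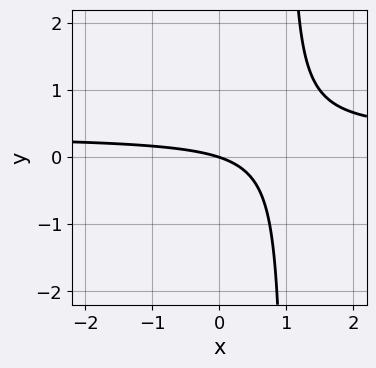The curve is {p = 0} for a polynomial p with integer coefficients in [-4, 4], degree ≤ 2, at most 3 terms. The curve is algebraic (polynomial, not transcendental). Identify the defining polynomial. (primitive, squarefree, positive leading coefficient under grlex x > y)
Degree: the shape is more complex than any degree-1 curve, so deg p = 2.
From the axis intercepts and sections: it crosses the x-axis at the gridline x = 0; one y-axis crossing is at y = 0.
These observations pin down the coefficients.

3*x*y - x - 3*y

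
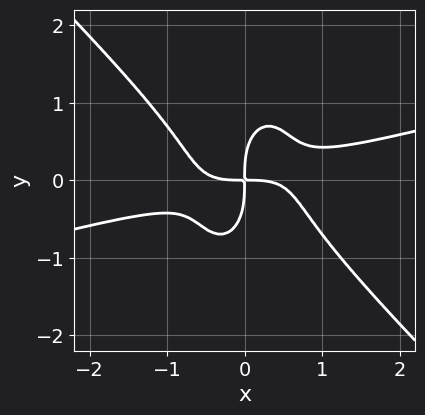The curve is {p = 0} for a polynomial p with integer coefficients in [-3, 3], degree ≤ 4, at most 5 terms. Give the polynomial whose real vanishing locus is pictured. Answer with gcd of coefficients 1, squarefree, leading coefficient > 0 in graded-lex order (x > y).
x^4 - 3*x^3*y - 3*x^2*y^2 - y^4 + 2*x*y

(a) Degree: the shape is more complex than any degree-3 curve, so deg p = 4.
(b) Reading off the gridlines: it crosses the y-axis at the gridline y = 0; one x-axis crossing is at x = 0.
(c) Together with the visible shape, these determine p as stated.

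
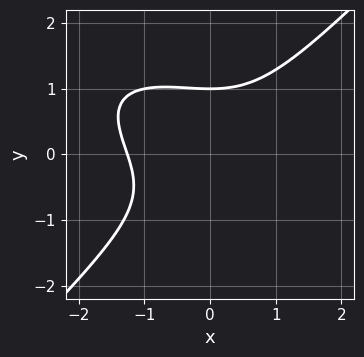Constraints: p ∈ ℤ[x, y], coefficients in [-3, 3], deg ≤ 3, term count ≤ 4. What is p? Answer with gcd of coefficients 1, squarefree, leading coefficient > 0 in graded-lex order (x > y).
(a) Degree: no degree-2 curve has this shape, so deg p = 3.
(b) From the axis intercepts and sections: one y-axis crossing is at y = 1.
(c) Fitting integer coefficients to these (and the overall shape) gives p.

x^3 + x^2*y - 2*y^3 + 2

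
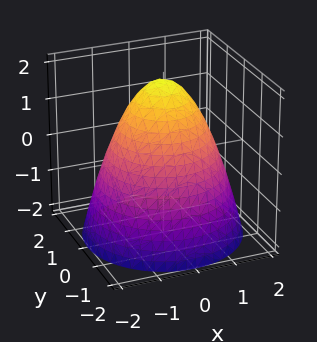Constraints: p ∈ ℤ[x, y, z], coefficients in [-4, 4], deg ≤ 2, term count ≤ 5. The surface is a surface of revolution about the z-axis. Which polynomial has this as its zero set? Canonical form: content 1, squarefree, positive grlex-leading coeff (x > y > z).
x^2 + y^2 + z - 2

The degree is 2 — the shape is more complex than any degree-1 surface.
Symmetries: every cross-section ⟂ z is a circle, so x, y appear only via x² + y².
From the axis intercepts and sections: it meets the z-axis at z = 2 (among the integer gridlines); a circular section at z = 0 has radius between 1 and 2.
Matching integer coefficients to the picture gives p.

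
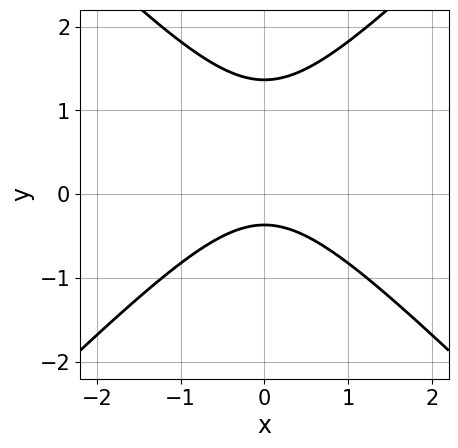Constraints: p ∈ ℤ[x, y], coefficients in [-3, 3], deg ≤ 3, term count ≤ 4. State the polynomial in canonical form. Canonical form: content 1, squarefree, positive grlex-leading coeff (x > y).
2*x^2 - 2*y^2 + 2*y + 1

1. Degree: a generic line meets the curve in up to 2 points, so deg p = 2.
2. Symmetries: it's symmetric under x → −x, forcing even powers of x.
3. From the visible intercepts: the curve avoids every integer x-axis point in the box.
4. Matching integer coefficients to the picture gives p.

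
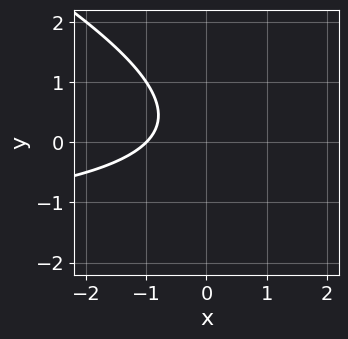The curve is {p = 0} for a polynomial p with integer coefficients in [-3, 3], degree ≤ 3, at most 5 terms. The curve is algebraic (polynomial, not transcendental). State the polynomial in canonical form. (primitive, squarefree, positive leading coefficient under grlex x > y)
x*y + 2*y^2 + 2*x - y + 2

(a) The degree is 2 — no degree-1 curve has this shape.
(b) Against the integer gridlines: it crosses the x-axis at the gridline x = -1; no y-intercept at any integer in the box.
(c) Matching integer coefficients to the picture gives p.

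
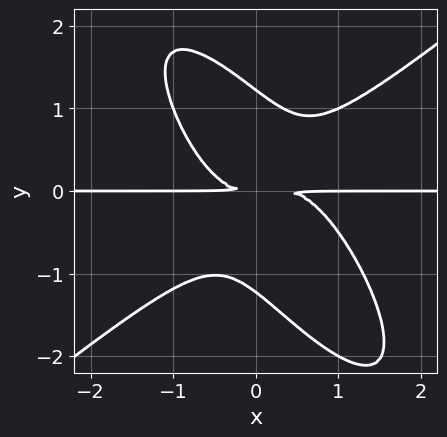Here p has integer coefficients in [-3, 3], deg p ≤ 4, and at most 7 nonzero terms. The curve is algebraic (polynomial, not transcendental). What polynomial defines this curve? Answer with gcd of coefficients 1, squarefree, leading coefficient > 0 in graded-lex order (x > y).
3*x^3*y - 3*x*y^3 - 2*y^4 - x^2*y + 3*y^2

(a) Degree: the shape is more complex than any degree-3 curve, so deg p = 4.
(b) From the axis intercepts and sections: the visible x-axis segment lies entirely on the curve.
(c) Putting this together gives p.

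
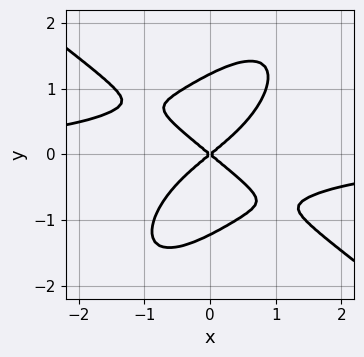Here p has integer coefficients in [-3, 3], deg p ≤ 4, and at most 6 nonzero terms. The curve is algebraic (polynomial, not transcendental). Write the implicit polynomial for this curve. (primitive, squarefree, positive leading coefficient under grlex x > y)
Degree: a generic line meets the curve in up to 4 points, so deg p = 4.
From the visible intercepts: it meets the x-axis at x = 0 (among the integer gridlines); one y-axis crossing is at y = 0.
Matching integer coefficients to the picture gives p.

2*x^3*y - 2*x*y^3 + 2*y^4 + 2*x^2 - 3*y^2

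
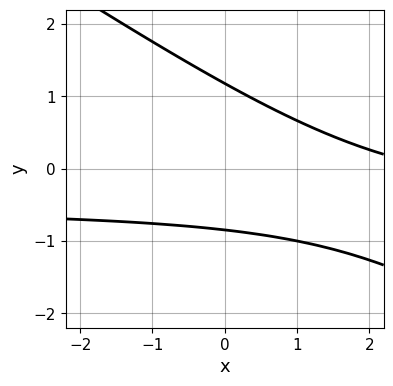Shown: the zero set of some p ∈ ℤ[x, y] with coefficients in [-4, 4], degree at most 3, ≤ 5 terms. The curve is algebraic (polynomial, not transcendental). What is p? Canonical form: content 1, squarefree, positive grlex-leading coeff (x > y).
First, the degree is 2 — no degree-1 curve has this shape.
Next, from the axis intercepts and sections: it misses every integer gridline on the x-axis.
Finally, fitting integer coefficients to these (and the overall shape) gives p.

2*x*y + 3*y^2 + x - y - 3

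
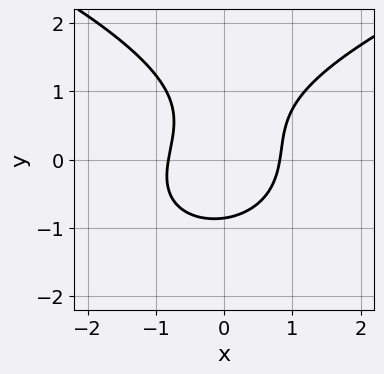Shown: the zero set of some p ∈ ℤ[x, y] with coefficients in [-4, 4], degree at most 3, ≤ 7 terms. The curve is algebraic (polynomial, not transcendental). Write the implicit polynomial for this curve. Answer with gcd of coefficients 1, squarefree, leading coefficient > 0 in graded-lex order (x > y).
2*y^3 - 3*x^2 + x*y - y^2 + 2

(a) Degree: the shape is more complex than any degree-2 curve, so deg p = 3.
(b) The integer polynomial consistent with all of this is the stated p.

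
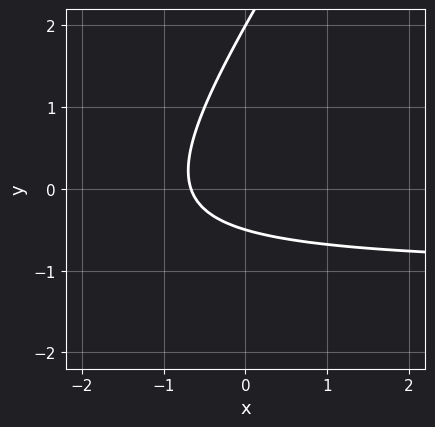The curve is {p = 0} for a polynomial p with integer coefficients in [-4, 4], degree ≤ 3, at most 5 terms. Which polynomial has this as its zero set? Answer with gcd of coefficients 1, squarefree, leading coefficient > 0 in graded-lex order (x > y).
Degree: the shape is more complex than any degree-1 curve, so deg p = 2.
Against the integer gridlines: one y-axis crossing is at y = 2.
These observations pin down the coefficients.

3*x*y - 2*y^2 + 3*x + 3*y + 2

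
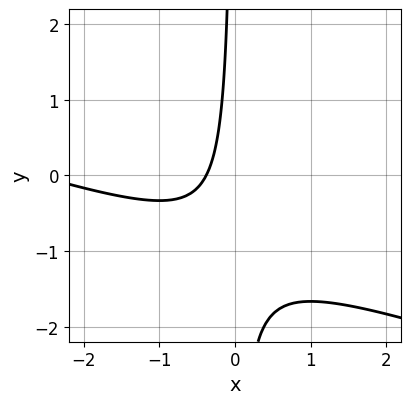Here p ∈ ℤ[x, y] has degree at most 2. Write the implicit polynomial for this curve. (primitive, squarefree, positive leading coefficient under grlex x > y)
x^2 + 3*x*y + 3*x + 1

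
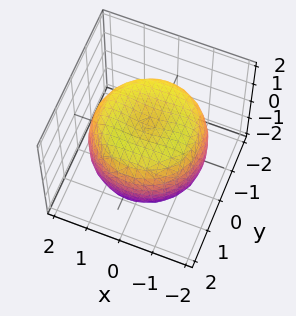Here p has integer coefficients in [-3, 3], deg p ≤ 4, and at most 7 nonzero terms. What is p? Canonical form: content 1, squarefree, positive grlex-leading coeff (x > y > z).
Degree: no degree-3 surface has this shape, so deg p = 4.
By symmetry, every cross-section ⟂ z is a circle, so x, y appear only via x² + y².
Checking where it meets the axes: the z-axis gridline crossings are at z ∈ {-1, 1}; a circular section at z = -1 has radius between 1 and 2.
Putting this together gives p.

x^4 + 2*x^2*y^2 + y^4 - 2*x^2 - 2*y^2 + 2*z^2 - 2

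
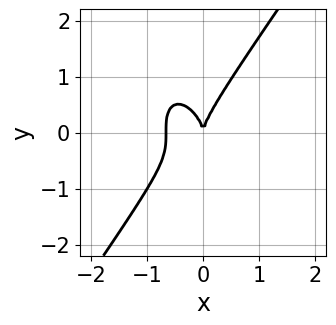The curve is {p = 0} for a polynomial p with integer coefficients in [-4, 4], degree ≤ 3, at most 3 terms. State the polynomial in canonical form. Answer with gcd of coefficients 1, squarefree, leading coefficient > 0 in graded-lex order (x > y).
3*x^3 - y^3 + 2*x^2

Degree: a generic line meets the curve in up to 3 points, so deg p = 3.
Checking where it meets the axes: it crosses the x-axis at the gridline x = 0; it crosses the y-axis at the gridline y = 0.
Solving for integer coefficients yields p as stated.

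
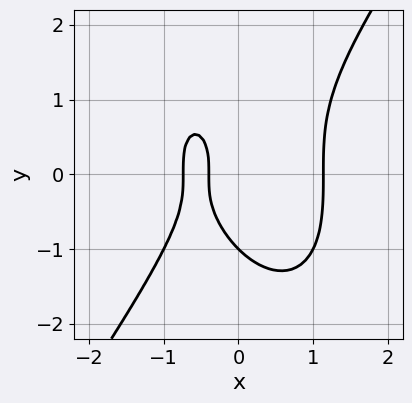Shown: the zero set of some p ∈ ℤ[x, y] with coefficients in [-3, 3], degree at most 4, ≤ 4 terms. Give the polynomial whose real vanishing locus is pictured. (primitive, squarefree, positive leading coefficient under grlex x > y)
The degree is 3 — no degree-2 curve has this shape.
From the visible intercepts: it meets the y-axis at y = -1 (among the integer gridlines).
The integer polynomial consistent with all of this is the stated p.

3*x^3 - y^3 - 3*x - 1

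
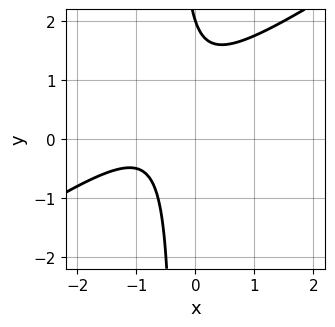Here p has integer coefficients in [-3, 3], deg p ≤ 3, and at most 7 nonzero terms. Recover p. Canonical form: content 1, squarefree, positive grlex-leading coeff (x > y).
1. deg p = 2. The shape is more complex than any degree-1 curve.
2. Reading off the gridlines: it crosses the y-axis at the gridline y = 2; it misses every integer gridline on the x-axis.
3. Fitting integer coefficients to these (and the overall shape) gives p.

2*x^2 - 3*x*y + 3*x - y + 2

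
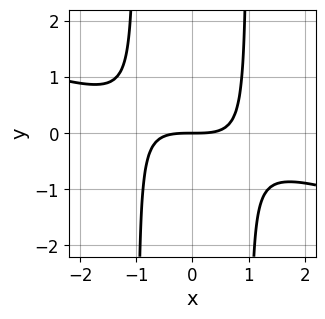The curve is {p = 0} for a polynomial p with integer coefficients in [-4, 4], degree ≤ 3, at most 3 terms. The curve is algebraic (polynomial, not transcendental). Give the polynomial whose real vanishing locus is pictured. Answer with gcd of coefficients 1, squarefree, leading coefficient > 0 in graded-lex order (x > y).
1. The degree is 3 — the shape is more complex than any degree-2 curve.
2. Checking where it meets the axes: it meets the x-axis at x = 0 (among the integer gridlines); it crosses the y-axis at the gridline y = 0.
3. Putting this together gives p.

x^3 + 3*x^2*y - 3*y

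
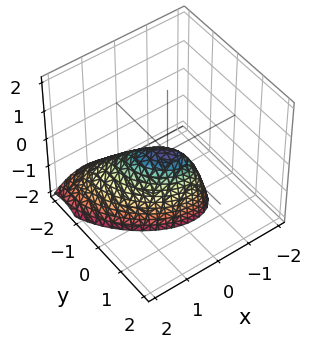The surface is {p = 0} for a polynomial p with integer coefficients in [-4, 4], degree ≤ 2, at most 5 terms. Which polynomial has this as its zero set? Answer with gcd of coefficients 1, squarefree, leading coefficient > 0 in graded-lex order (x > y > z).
First, deg p = 2. The shape is more complex than any degree-1 surface.
Next, reading off the gridlines: it crosses the y-axis at the gridline y = 0; it crosses the z-axis at the gridline z = 0.
Finally, these observations pin down the coefficients.

3*x^2 + 3*x*y + 3*y^2 - 2*y*z + 2*z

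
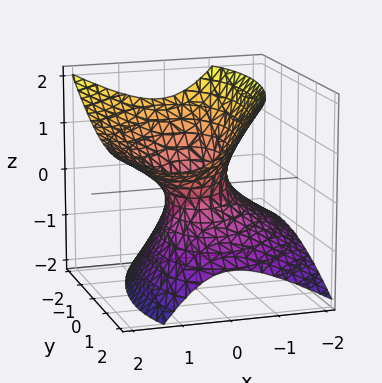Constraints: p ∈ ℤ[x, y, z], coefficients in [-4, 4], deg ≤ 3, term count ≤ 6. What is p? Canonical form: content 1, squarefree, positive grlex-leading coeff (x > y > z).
2*x^2 - x*y - 2*x*z + y^2 - 2*z^2 - 1

First, degree: a generic line meets the surface in up to 2 points, so deg p = 2.
Next, checking where it meets the axes: among the integer gridlines, it crosses the y-axis at y ∈ {-1, 1}; no z-intercept at any integer in the box.
Finally, assembling these constraints gives the stated polynomial.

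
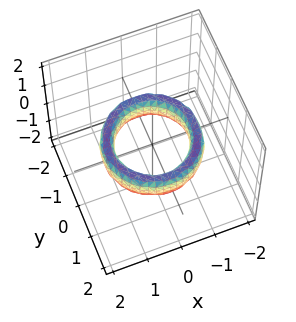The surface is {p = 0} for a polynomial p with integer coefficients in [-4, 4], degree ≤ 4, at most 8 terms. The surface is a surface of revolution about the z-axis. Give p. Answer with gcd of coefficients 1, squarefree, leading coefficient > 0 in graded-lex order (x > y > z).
x^4 + 2*x^2*y^2 + y^4 - 3*x^2 - 3*y^2 + z^2 + 2

(a) Degree: the shape is more complex than any degree-3 surface, so deg p = 4.
(b) Symmetry: the z-axis is an axis of rotation, so x and y enter only as x² + y².
(c) From the visible intercepts: a circular section at z = 0 has radius exactly 1; among the integer gridlines, it crosses the y-axis at y ∈ {-1, 1}; the x-axis gridline crossings are at x ∈ {-1, 1}; the surface avoids every integer z-axis point in the box.
(d) Together with the visible shape, these determine p as stated.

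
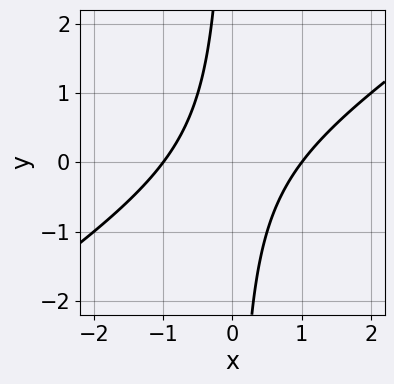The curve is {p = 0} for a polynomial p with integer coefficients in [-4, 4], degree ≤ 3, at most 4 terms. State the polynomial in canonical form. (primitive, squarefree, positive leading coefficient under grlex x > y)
2*x^2 - 3*x*y - 2

Degree: a generic line meets the curve in up to 2 points, so deg p = 2.
Observable constraints: it misses every integer gridline on the y-axis; among the integer gridlines, it crosses the x-axis at x ∈ {-1, 1}.
Assembling these constraints gives the stated polynomial.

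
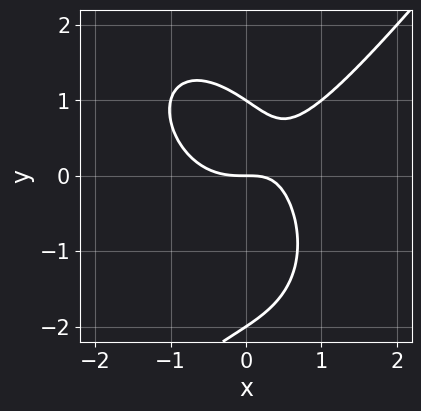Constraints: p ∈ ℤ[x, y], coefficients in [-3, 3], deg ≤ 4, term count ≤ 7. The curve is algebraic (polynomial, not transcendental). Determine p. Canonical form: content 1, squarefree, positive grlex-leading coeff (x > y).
The degree is 3 — a generic line meets the curve in up to 3 points.
From the axis intercepts and sections: one x-axis crossing is at x = 0; among the integer gridlines, it crosses the y-axis at y ∈ {-2, 0, 1}.
Assembling these constraints gives the stated polynomial.

2*x^3 - y^3 - 2*x*y - y^2 + 2*y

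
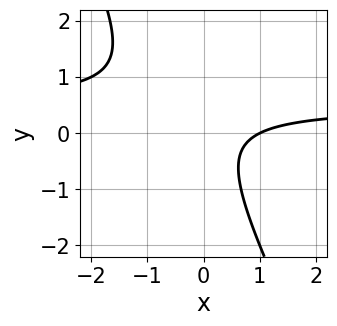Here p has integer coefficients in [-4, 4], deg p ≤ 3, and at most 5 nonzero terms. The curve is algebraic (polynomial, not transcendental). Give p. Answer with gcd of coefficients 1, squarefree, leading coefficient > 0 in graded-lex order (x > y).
1. Degree: a generic line meets the curve in up to 2 points, so deg p = 2.
2. Against the integer gridlines: no y-intercept at any integer in the box; it crosses the x-axis at the gridline x = 1.
3. Matching integer coefficients to the picture gives p.

2*x*y + y^2 - x + 1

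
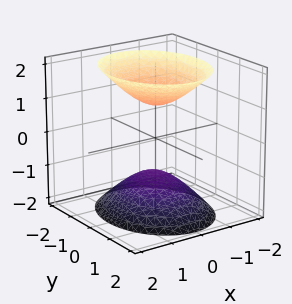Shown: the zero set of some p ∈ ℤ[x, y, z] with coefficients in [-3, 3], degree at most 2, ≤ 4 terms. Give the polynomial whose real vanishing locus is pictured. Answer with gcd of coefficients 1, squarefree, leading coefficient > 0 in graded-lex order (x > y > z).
The picture has 2 separate pieces.
Degree: two sheets facing apart; a quadric, so deg p = 2.
Symmetries: mirror symmetry x ↦ −x ⇒ only even powers of x; the z ↦ −z reflection is a symmetry, so z appears only in even powers; it's symmetric under y → −y, forcing even powers of y.
From the axis intercepts and sections: it misses every integer gridline on the y-axis; the z-axis gridline crossings are at z ∈ {-1, 1}; it misses every integer gridline on the x-axis.
Matching integer coefficients to the picture gives p.

3*x^2 + 2*y^2 - 2*z^2 + 2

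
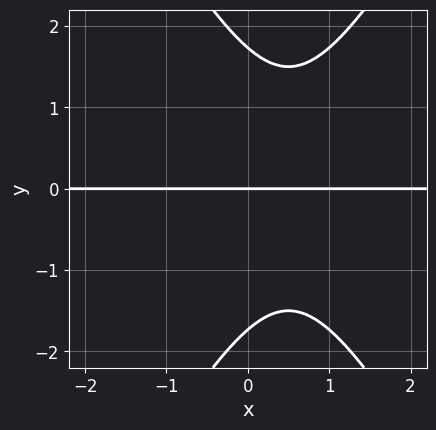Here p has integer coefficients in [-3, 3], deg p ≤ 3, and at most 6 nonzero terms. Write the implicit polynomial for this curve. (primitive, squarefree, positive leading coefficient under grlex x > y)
3*x^2*y - y^3 - 3*x*y + 3*y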